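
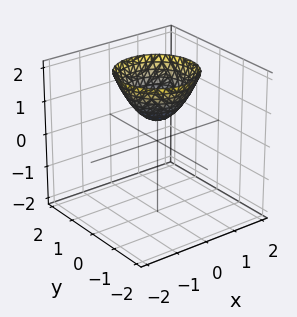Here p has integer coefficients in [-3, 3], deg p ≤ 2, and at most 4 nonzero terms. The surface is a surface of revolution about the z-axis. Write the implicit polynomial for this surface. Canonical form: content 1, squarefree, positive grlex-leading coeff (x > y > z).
3*x^2 + 3*y^2 - 3*z + 2

1. The degree is 2 — the shape is more complex than any degree-1 surface.
2. By symmetry, the surface is invariant under rotation about z: p = q(x² + y², z).
3. Observable constraints: it misses every integer gridline on the x-axis; a circular section at z = 1 has radius between 0 and 1; the surface avoids every integer y-axis point in the box.
4. Solving for integer coefficients yields p as stated.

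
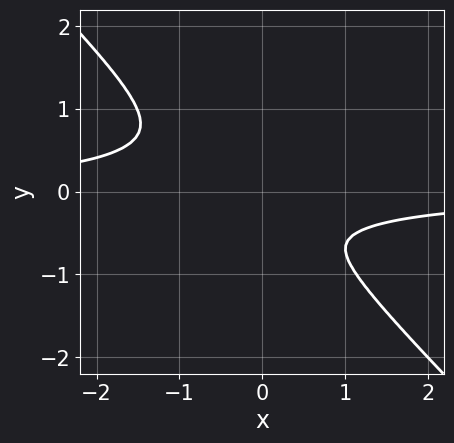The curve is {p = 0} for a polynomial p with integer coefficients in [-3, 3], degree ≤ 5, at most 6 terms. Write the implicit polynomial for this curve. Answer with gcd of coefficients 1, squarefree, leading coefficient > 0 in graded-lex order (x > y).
First, degree: a generic line meets the curve in up to 4 points, so deg p = 4.
Finally, solving for integer coefficients yields p as stated.

3*x^3*y - x*y^3 + 2*y^4 + x^2*y + 2*x^2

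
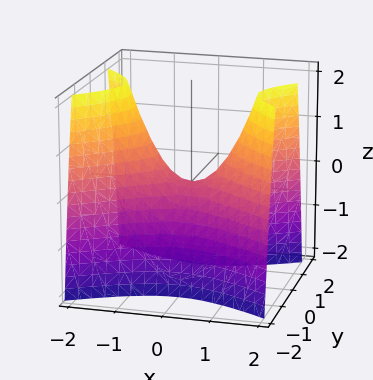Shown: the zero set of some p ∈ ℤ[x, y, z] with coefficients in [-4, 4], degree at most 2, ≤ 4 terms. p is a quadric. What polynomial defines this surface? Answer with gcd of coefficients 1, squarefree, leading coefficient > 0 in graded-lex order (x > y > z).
Degree: a saddle surface; a quadric, so deg p = 2.
Symmetries: the y ↦ −y reflection is a symmetry, so y appears only in even powers; it's symmetric under x → −x, forcing even powers of x.
Against the integer gridlines: one y-axis crossing is at y = 0; one x-axis crossing is at x = 0; it meets the z-axis at z = 0 (among the integer gridlines).
Solving for integer coefficients yields p as stated.

x^2 - 2*y^2 - z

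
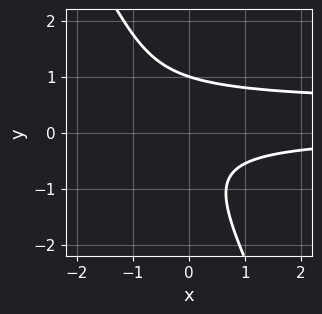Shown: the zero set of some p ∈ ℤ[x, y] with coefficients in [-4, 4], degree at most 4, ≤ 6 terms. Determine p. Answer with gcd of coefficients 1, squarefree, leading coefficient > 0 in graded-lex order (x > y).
First, degree: no degree-2 curve has this shape, so deg p = 3.
Next, observable constraints: the curve avoids every integer x-axis point in the box; one y-axis crossing is at y = 1.
Finally, the integer polynomial consistent with all of this is the stated p.

2*x*y^2 + y^3 - x*y - 1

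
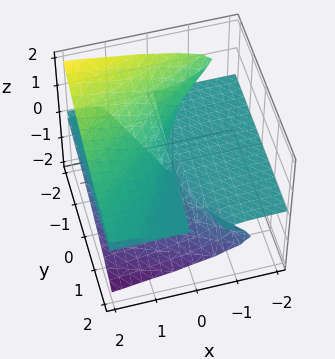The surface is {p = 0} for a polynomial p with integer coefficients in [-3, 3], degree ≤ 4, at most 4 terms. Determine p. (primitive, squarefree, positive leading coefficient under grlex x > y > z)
2*y*z^2 + 3*z^3 - x*z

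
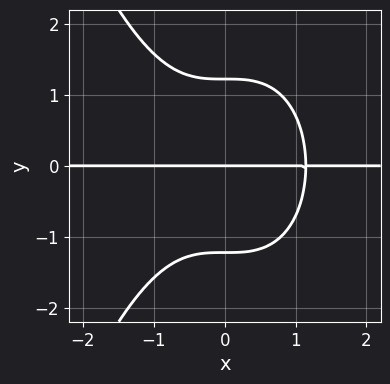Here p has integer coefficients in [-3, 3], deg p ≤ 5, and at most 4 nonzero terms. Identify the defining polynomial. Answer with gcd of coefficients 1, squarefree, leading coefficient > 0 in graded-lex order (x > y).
2*x^3*y + 2*y^3 - 3*y

(a) deg p = 4. A generic line meets the curve in up to 4 points.
(b) Reading off the gridlines: the visible x-axis segment lies entirely on the curve; it crosses the y-axis at the gridline y = 0.
(c) Solving for integer coefficients yields p as stated.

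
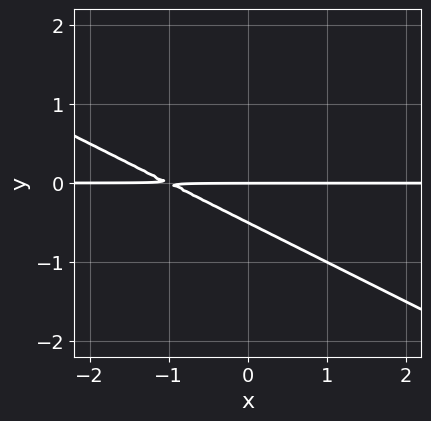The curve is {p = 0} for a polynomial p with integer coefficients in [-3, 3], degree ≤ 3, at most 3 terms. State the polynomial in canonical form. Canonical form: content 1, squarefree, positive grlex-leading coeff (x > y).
x*y + 2*y^2 + y

1. deg p = 2. A generic line meets the curve in up to 2 points.
2. Checking where it meets the axes: every point of the x-axis in the box is on the curve; it meets the y-axis at y = 0 (among the integer gridlines).
3. Solving for integer coefficients yields p as stated.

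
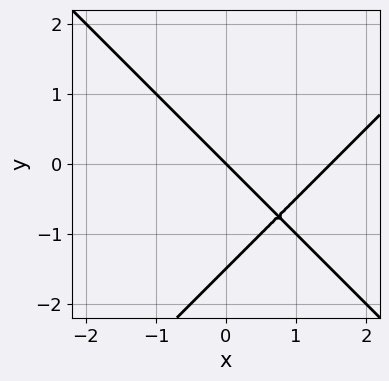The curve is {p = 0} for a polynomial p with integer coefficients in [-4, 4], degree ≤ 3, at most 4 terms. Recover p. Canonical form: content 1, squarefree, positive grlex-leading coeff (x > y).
2*x^2 - 2*y^2 - 3*x - 3*y

First, deg p = 2. The shape is more complex than any degree-1 curve.
Next, from the visible intercepts: it meets the y-axis at y = 0 (among the integer gridlines); it crosses the x-axis at the gridline x = 0.
Finally, these observations pin down the coefficients.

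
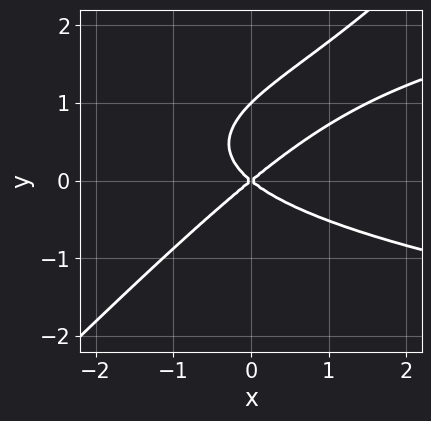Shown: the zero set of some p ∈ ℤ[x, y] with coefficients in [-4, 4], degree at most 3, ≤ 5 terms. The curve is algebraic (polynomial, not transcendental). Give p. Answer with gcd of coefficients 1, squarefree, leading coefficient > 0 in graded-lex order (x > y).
3*x*y^2 - 3*y^3 - 2*x^2 + 3*y^2

(a) deg p = 3. A generic line meets the curve in up to 3 points.
(b) Reading off the gridlines: it crosses the x-axis at the gridline x = 0; the y-axis gridline crossings are at y ∈ {0, 1}.
(c) Fitting integer coefficients to these (and the overall shape) gives p.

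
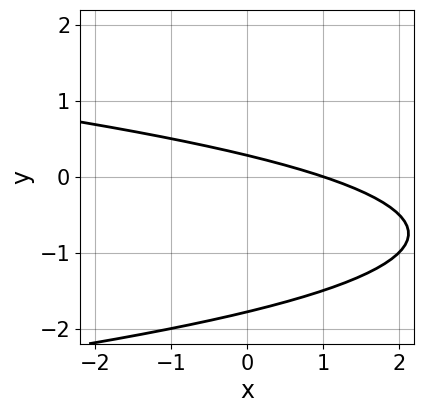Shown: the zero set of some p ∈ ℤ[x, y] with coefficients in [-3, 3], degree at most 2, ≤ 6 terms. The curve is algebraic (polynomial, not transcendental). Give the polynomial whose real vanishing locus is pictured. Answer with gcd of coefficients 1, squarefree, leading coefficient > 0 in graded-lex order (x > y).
2*y^2 + x + 3*y - 1

deg p = 2.
Against the integer gridlines: it crosses the x-axis at the gridline x = 1.
Putting this together gives p.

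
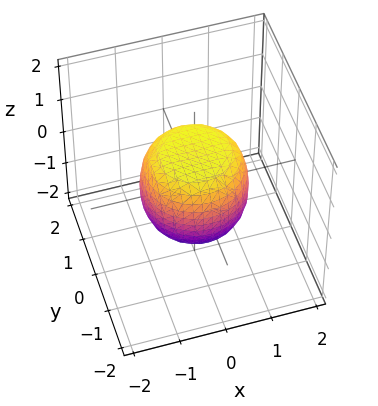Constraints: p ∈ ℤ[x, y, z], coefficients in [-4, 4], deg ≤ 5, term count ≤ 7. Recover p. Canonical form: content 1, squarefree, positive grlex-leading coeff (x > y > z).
2*x^4 + 4*x^2*y^2 + 2*y^4 - x^2 - y^2 + 2*z^2 - 2

1. Degree: no degree-3 surface has this shape, so deg p = 4.
2. Symmetries: the surface is invariant under rotation about z: p = q(x² + y², z).
3. From the axis intercepts and sections: the z-axis gridline crossings are at z ∈ {-1, 1}; a circular section at z = -1 has radius between 0 and 1.
4. Together with the visible shape, these determine p as stated.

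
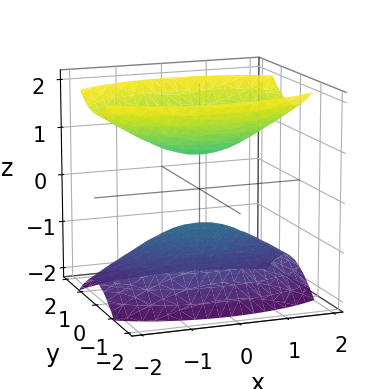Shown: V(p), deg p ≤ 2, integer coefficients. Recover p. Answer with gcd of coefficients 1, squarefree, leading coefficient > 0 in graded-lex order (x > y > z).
x^2 + 3*y^2 - 2*z^2 + 1

(a) There are 2 components. Treating them together as one polynomial.
(b) deg p = 2. Two sheets facing apart; a quadric.
(c) Symmetries: it's symmetric under y → −y, forcing even powers of y; the z ↦ −z reflection is a symmetry, so z appears only in even powers; it's symmetric under x → −x, forcing even powers of x.
(d) From the axis intercepts and sections: the surface avoids every integer x-axis point in the box; it misses every integer gridline on the y-axis.
(e) The integer polynomial consistent with all of this is the stated p.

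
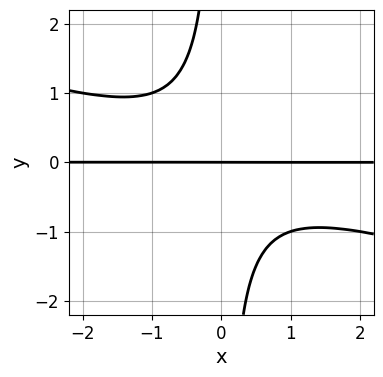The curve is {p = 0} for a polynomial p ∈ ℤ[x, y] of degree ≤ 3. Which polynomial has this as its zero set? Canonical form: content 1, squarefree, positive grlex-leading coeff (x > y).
x^2*y + 3*x*y^2 + 2*y

(a) deg p = 3.
(b) From the axis intercepts and sections: one y-axis crossing is at y = 0; every point of the x-axis in the box is on the curve.
(c) These observations pin down the coefficients.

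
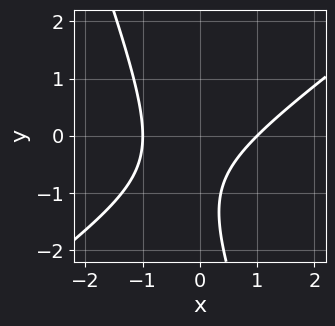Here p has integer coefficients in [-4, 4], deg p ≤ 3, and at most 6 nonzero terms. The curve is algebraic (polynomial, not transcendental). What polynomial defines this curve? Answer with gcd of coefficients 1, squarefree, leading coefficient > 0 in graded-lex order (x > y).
2*x^2 - 2*x*y - y^2 - 2*y - 2

1. Degree: no degree-1 curve has this shape, so deg p = 2.
2. From the axis intercepts and sections: among the integer gridlines, it crosses the x-axis at x ∈ {-1, 1}; no y-intercept at any integer in the box.
3. These observations pin down the coefficients.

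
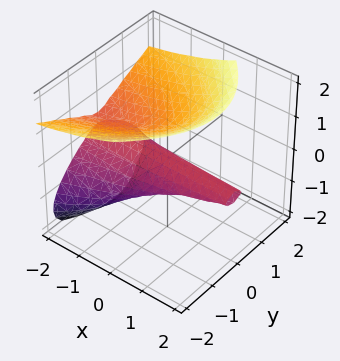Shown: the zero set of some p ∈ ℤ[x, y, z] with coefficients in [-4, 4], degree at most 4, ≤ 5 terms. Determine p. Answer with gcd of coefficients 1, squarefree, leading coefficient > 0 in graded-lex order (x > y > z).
The picture has 2 separate pieces. Treating them together as one polynomial.
Degree: the shape is more complex than any degree-2 surface, so deg p = 3.
Against the integer gridlines: the z-axis gridline crossings are at z ∈ {-1, 0, 1}; every point of the x-axis in the box is on the surface; one y-axis crossing is at y = 0.
Assembling these constraints gives the stated polynomial.

x*z^2 - z^3 + y^2 + z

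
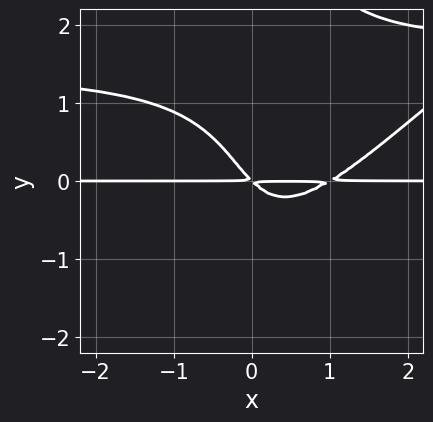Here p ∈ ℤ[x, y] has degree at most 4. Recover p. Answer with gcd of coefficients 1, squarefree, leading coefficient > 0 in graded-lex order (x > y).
2*x^2*y^2 - 2*x*y^3 - 3*x^2*y + 3*x*y + 3*y^2

1. The degree is 4 — no degree-3 curve has this shape.
2. From the axis intercepts and sections: every point of the x-axis in the box is on the curve.
3. Solving for integer coefficients yields p as stated.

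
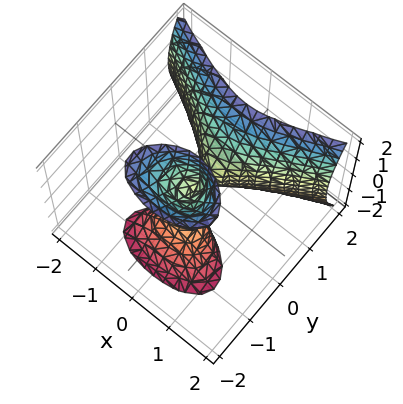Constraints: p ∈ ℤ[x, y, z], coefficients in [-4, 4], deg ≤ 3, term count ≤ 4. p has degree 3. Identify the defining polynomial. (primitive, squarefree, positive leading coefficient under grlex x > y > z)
2*y^3 - y*z^2 - 2*x^2

1. There are 3 components. Treating them together as one polynomial.
2. The degree is 3 — no degree-2 surface has this shape.
3. Checking where it meets the axes: it crosses the x-axis at the gridline x = 0; every point of the z-axis in the box is on the surface; it crosses the y-axis at the gridline y = 0.
4. Fitting integer coefficients to these (and the overall shape) gives p.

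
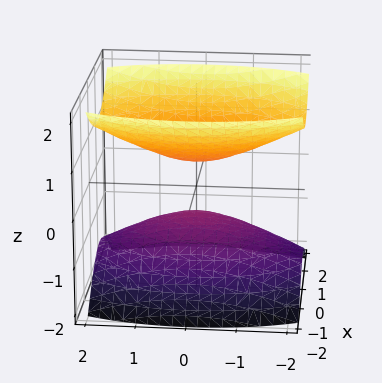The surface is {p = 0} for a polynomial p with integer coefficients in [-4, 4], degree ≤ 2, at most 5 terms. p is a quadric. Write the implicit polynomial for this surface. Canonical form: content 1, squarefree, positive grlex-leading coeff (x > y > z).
First, there are 2 components. Treating them together as one polynomial.
Next, the degree is 2 — two separate bowl-shaped sheets opening away from each other; a quadric.
Next, symmetries: the y ↦ −y reflection is a symmetry, so y appears only in even powers; it's symmetric under x → −x, forcing even powers of x; the z ↦ −z reflection is a symmetry, so z appears only in even powers.
Then, against the integer gridlines: it misses every integer gridline on the y-axis; it misses every integer gridline on the x-axis.
Finally, the integer polynomial consistent with all of this is the stated p.

3*x^2 + y^2 - 3*z^2 + 1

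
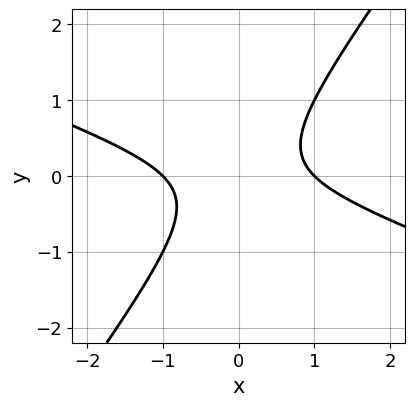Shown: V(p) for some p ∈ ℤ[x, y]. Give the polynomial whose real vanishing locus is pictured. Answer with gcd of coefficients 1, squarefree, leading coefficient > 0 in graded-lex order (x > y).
x^2 + 2*x*y - 2*y^2 - 1

(a) deg p = 2. No degree-1 curve has this shape.
(b) From the axis intercepts and sections: among the integer gridlines, it crosses the x-axis at x ∈ {-1, 1}; no y-intercept at any integer in the box.
(c) Fitting integer coefficients to these (and the overall shape) gives p.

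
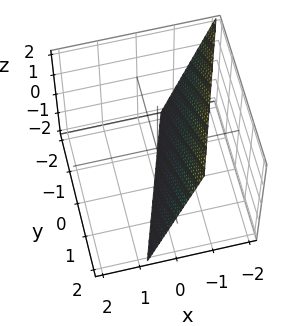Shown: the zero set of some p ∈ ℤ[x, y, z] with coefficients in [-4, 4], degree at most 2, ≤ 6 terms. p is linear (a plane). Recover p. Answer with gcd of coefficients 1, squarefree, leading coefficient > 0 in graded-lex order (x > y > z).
deg p = 1. Every cross-section is a straight line — this is a plane.
From the visible intercepts: it meets the z-axis at z = -2 (among the integer gridlines); it meets the y-axis at y = 2 (among the integer gridlines).
Fitting integer coefficients to these (and the overall shape) gives p.

3*x - y + z + 2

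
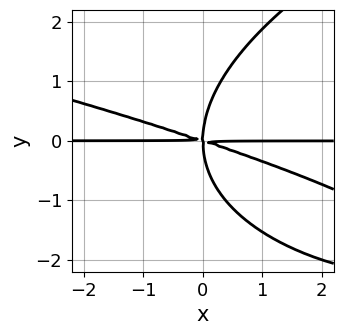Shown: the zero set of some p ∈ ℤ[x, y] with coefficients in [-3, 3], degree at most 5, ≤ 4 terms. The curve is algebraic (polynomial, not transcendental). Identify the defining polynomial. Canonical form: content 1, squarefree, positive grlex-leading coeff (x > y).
y^4 - x^2*y - 3*x*y^2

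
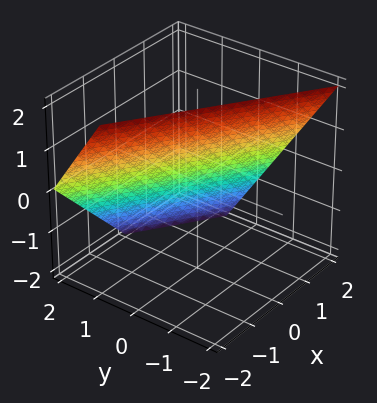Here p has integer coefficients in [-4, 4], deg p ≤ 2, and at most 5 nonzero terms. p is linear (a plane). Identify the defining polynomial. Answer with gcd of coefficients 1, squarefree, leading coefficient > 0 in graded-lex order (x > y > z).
First, degree: the surface is flat (a plane), so deg p = 1.
Next, checking where it meets the axes: it meets the x-axis at x = 1 (among the integer gridlines); it meets the z-axis at z = 1 (among the integer gridlines).
Finally, the integer polynomial consistent with all of this is the stated p.

2*x + 3*y + 2*z - 2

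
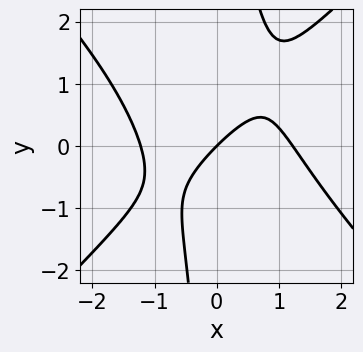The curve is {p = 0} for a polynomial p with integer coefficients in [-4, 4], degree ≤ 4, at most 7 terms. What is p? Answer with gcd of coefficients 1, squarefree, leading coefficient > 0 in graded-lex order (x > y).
2*x^3 - 2*x*y^2 + x*y - 3*x + 3*y

First, deg p = 3.
Next, from the visible intercepts: one y-axis crossing is at y = 0; one x-axis crossing is at x = 0.
Finally, matching integer coefficients to the picture gives p.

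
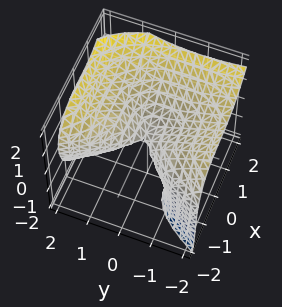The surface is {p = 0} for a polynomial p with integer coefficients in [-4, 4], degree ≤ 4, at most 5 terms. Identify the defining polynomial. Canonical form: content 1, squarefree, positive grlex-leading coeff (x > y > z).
2*x^3 - z^3 + 2*y^2 + 2*y*z - 3*z^2

(a) The degree is 3 — no degree-2 surface has this shape.
(b) Against the integer gridlines: one y-axis crossing is at y = 0; one x-axis crossing is at x = 0; it meets the z-axis at z = 0 (among the integer gridlines).
(c) Solving for integer coefficients yields p as stated.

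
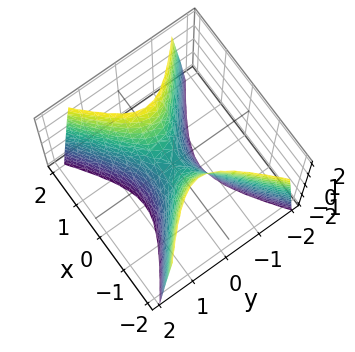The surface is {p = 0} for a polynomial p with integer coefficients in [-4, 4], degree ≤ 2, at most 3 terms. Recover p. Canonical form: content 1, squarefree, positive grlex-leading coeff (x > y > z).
2*x^2 - 3*y^2 - z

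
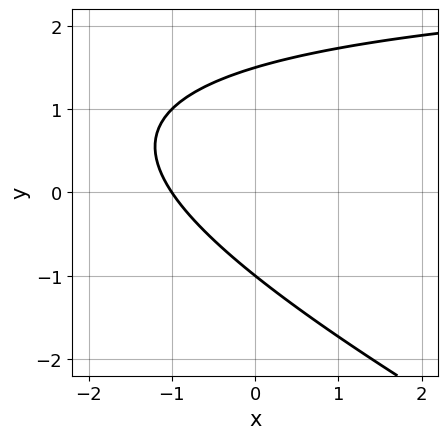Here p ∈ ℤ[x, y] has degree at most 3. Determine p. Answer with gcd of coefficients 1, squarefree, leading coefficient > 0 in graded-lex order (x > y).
x*y + 2*y^2 - 3*x - y - 3

Degree: no degree-1 curve has this shape, so deg p = 2.
Against the integer gridlines: one y-axis crossing is at y = -1; it meets the x-axis at x = -1 (among the integer gridlines).
Solving for integer coefficients yields p as stated.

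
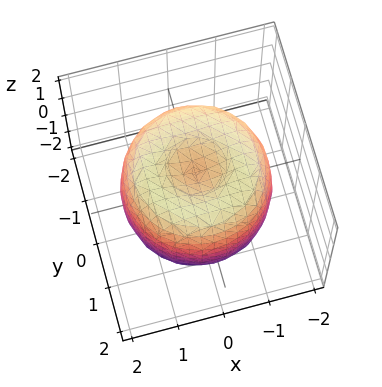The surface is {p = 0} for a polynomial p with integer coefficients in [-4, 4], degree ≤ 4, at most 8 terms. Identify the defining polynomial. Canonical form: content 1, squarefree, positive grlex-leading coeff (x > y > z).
(a) The degree is 4 — a generic line meets the surface in up to 4 points.
(b) Symmetries: every cross-section ⟂ z is a circle, so x, y appear only via x² + y².
(c) From the axis intercepts and sections: a circular section at z = -1 has radius between 1 and 2; among the integer gridlines, it crosses the z-axis at z ∈ {-1, 1}.
(d) Putting this together gives p.

x^4 + 2*x^2*y^2 + y^4 - 2*x^2 - 2*y^2 + z^2 - 1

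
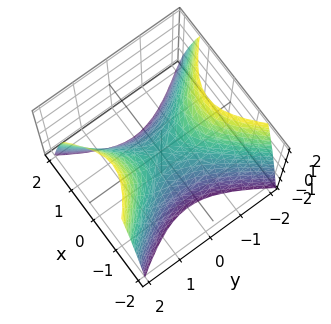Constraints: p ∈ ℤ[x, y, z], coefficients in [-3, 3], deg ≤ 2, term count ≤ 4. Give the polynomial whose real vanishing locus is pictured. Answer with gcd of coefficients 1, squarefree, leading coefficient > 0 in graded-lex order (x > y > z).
3*x^2 - 2*y^2 + 2*z

The degree is 2 — a hyperbolic paraboloid; a quadric.
Symmetries: mirror symmetry x ↦ −x ⇒ only even powers of x; it's symmetric under y → −y, forcing even powers of y.
Observable constraints: it meets the x-axis at x = 0 (among the integer gridlines); it crosses the z-axis at the gridline z = 0; one y-axis crossing is at y = 0.
Matching integer coefficients to the picture gives p.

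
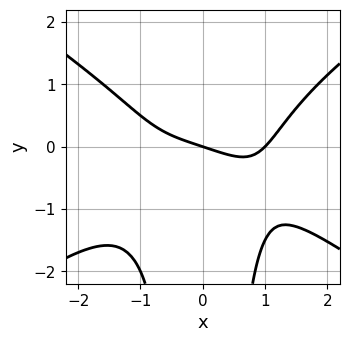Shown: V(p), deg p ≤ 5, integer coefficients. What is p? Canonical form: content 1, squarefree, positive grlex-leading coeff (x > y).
1. Degree: the shape is more complex than any degree-3 curve, so deg p = 4.
2. Against the integer gridlines: the x-axis gridline crossings are at x ∈ {0, 1}; one y-axis crossing is at y = 0.
3. Assembling these constraints gives the stated polynomial.

x^4 - 2*x^2*y^2 - x - 3*y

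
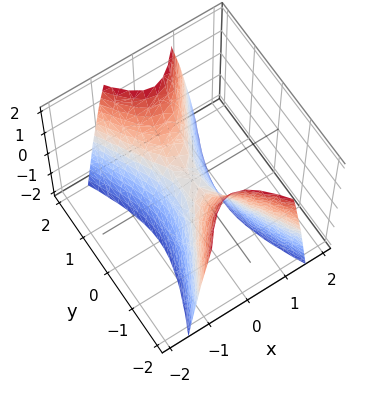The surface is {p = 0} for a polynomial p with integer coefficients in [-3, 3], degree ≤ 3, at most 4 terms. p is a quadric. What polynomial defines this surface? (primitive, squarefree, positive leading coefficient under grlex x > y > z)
3*x^2 - y^2 + z

Degree: a saddle surface; a quadric, so deg p = 2.
Symmetries: it's symmetric under x → −x, forcing even powers of x; it's symmetric under y → −y, forcing even powers of y.
Checking where it meets the axes: it crosses the y-axis at the gridline y = 0; it crosses the z-axis at the gridline z = 0; one x-axis crossing is at x = 0.
Solving for integer coefficients yields p as stated.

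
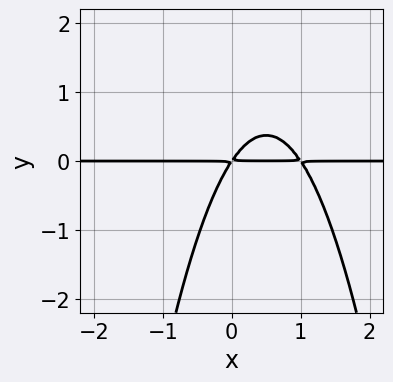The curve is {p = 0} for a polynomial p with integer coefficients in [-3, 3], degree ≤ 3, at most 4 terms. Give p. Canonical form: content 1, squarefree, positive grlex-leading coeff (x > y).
3*x^2*y - 3*x*y + 2*y^2

Degree: a generic line meets the curve in up to 3 points, so deg p = 3.
Against the integer gridlines: the visible x-axis segment lies entirely on the curve.
The integer polynomial consistent with all of this is the stated p.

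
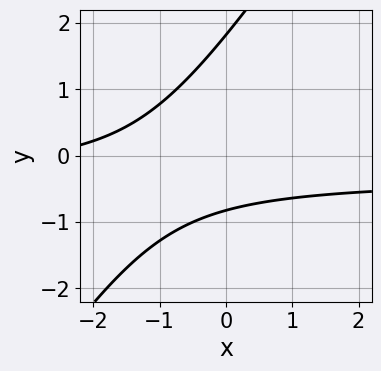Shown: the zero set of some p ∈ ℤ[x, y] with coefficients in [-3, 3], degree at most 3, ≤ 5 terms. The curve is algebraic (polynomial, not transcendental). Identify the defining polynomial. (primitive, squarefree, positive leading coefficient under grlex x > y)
3*x*y - 2*y^2 + x + 2*y + 3

deg p = 2. The shape is more complex than any degree-1 curve.
Checking where it meets the axes: it misses every integer gridline on the x-axis.
These observations pin down the coefficients.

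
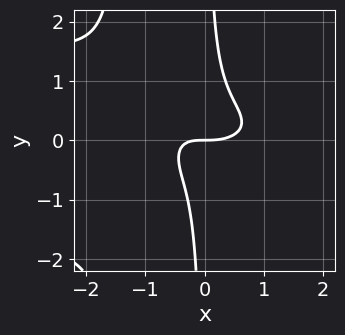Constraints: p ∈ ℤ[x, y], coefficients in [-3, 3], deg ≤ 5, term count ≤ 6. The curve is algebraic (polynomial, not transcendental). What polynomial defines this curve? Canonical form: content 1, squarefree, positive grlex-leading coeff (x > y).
2*x^2*y^2 + x^3 + 3*x*y^2 - x*y - y

deg p = 4. No degree-3 curve has this shape.
From the axis intercepts and sections: one y-axis crossing is at y = 0; it meets the x-axis at x = 0 (among the integer gridlines).
These observations pin down the coefficients.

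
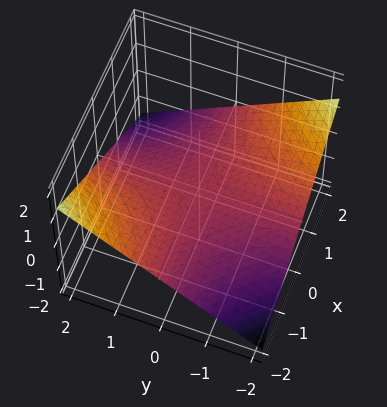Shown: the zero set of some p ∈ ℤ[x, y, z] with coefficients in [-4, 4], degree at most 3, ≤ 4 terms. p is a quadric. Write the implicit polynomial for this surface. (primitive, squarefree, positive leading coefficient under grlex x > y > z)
(a) deg p = 2. A saddle surface; a quadric.
(b) From the visible intercepts: every point of the y-axis in the box is on the surface; the visible x-axis segment lies entirely on the surface.
(c) Together with the visible shape, these determine p as stated.

x*y + 3*z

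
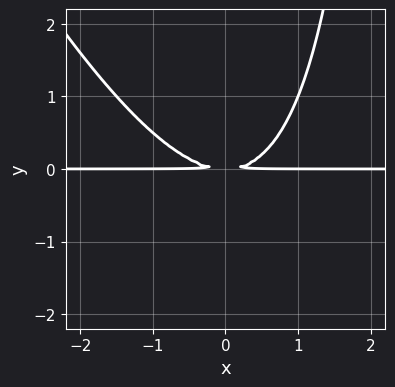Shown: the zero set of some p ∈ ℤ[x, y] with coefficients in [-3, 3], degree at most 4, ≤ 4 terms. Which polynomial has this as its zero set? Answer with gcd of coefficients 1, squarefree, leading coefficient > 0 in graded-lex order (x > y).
2*x^2*y + x*y^2 - 3*y^2

1. deg p = 3.
2. Observable constraints: every point of the x-axis in the box is on the curve.
3. Together with the visible shape, these determine p as stated.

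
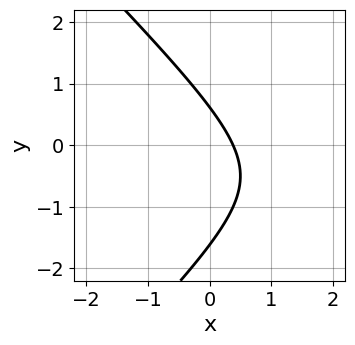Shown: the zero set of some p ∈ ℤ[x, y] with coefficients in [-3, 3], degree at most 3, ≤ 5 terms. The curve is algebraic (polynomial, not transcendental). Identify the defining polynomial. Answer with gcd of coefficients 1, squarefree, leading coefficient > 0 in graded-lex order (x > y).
The degree is 2 — the shape is more complex than any degree-1 curve.
The integer polynomial consistent with all of this is the stated p.

x^2 - y^2 - 3*x - y + 1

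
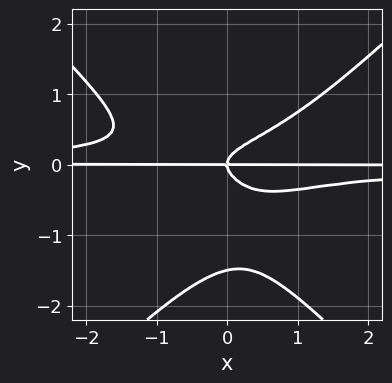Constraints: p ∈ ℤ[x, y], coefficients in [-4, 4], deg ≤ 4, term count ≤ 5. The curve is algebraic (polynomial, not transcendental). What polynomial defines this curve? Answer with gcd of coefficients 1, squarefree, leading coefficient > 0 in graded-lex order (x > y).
1. deg p = 4.
2. Checking where it meets the axes: the visible x-axis segment lies entirely on the curve; one y-axis crossing is at y = 0.
3. The integer polynomial consistent with all of this is the stated p.

2*x^2*y^2 - 2*y^4 - 3*y^3 + x*y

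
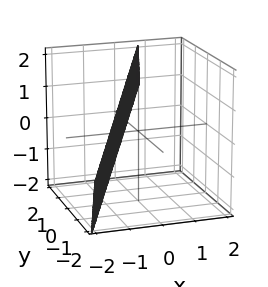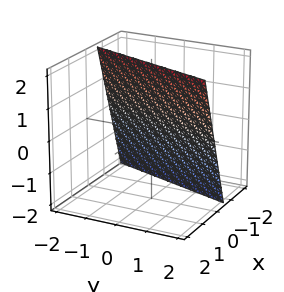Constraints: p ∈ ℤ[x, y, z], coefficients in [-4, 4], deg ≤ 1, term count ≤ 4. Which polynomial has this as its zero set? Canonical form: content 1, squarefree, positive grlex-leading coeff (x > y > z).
3*x - y - z + 2

deg p = 1.
Against the integer gridlines: it meets the z-axis at z = 2 (among the integer gridlines); it meets the y-axis at y = 2 (among the integer gridlines).
Solving for integer coefficients yields p as stated.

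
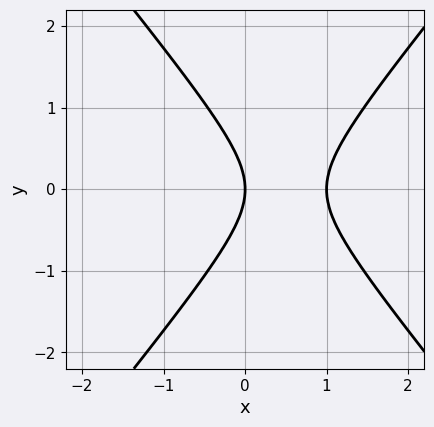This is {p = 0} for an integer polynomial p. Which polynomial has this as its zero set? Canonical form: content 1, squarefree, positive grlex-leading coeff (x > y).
3*x^2 - 2*y^2 - 3*x

(a) deg p = 2. No degree-1 curve has this shape.
(b) Symmetries: it's symmetric under y → −y, forcing even powers of y.
(c) From the axis intercepts and sections: the x-axis gridline crossings are at x ∈ {0, 1}; it crosses the y-axis at the gridline y = 0.
(d) Putting this together gives p.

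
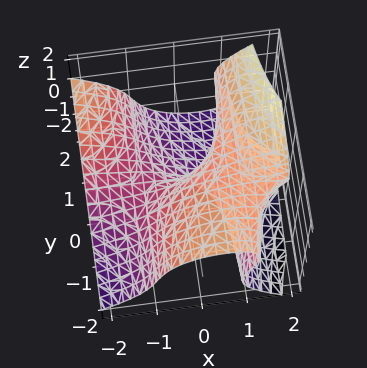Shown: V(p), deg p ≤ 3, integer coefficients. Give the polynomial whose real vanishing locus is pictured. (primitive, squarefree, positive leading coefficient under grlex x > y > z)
The degree is 3 — no degree-2 surface has this shape.
Checking where it meets the axes: it meets the y-axis at y = 0 (among the integer gridlines); the visible x-axis segment lies entirely on the surface; one z-axis crossing is at z = 0.
Fitting integer coefficients to these (and the overall shape) gives p.

2*x^2*y - 2*z^3 + 3*x*z - 2*y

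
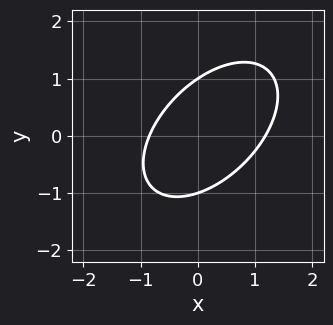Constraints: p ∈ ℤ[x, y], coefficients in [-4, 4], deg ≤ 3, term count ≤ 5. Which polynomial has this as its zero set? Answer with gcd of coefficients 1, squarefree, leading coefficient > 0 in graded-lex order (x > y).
1. deg p = 2. A generic line meets the curve in up to 2 points.
2. From the axis intercepts and sections: among the integer gridlines, it crosses the y-axis at y ∈ {-1, 1}.
3. Fitting integer coefficients to these (and the overall shape) gives p.

3*x^2 - 3*x*y + 3*y^2 - x - 3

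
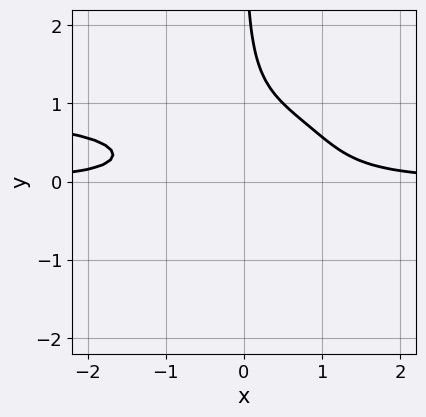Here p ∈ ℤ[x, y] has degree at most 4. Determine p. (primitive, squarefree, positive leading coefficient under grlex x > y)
deg p = 4.
From the axis intercepts and sections: it misses every integer gridline on the x-axis; the curve avoids every integer y-axis point in the box.
Solving for integer coefficients yields p as stated.

2*x^2*y^2 - x*y^3 - 2*x^2*y - x*y^2 + 1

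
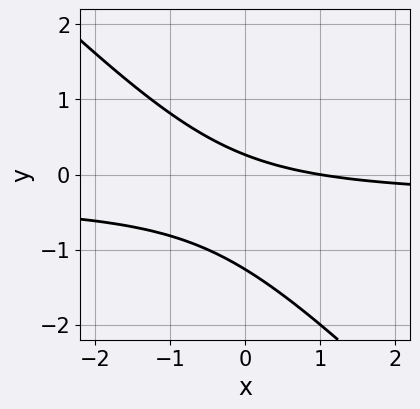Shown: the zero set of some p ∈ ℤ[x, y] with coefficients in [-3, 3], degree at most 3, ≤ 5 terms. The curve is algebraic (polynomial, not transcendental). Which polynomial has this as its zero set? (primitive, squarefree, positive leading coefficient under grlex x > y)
3*x*y + 3*y^2 + x + 3*y - 1

1. deg p = 2. No degree-1 curve has this shape.
2. Checking where it meets the axes: it crosses the x-axis at the gridline x = 1.
3. Fitting integer coefficients to these (and the overall shape) gives p.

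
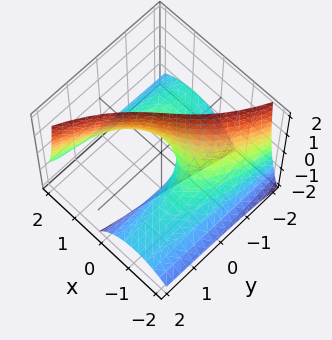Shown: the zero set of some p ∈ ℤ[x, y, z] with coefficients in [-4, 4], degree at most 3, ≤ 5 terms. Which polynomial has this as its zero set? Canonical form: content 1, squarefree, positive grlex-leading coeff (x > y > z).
x^3 + 3*x*z - 2*y*z - 3*y - 1

First, degree: a generic line meets the surface in up to 3 points, so deg p = 3.
Then, against the integer gridlines: one x-axis crossing is at x = 1; the surface avoids every integer z-axis point in the box.
Finally, fitting integer coefficients to these (and the overall shape) gives p.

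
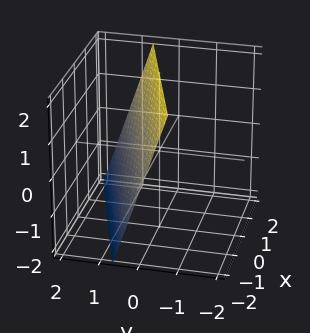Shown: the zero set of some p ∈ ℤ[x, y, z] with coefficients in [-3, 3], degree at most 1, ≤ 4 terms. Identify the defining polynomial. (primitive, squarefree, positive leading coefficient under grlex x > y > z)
First, the degree is 1 — the surface is flat (a plane).
Then, from the axis intercepts and sections: it crosses the x-axis at the gridline x = -2; one z-axis crossing is at z = 2.
Finally, these observations pin down the coefficients.

x - 3*y - z + 2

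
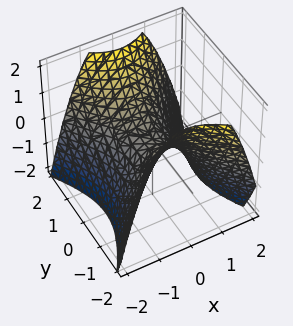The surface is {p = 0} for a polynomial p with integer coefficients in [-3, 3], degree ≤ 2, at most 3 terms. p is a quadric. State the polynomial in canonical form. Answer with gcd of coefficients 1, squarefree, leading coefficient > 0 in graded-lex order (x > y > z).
1. deg p = 2. A hyperbolic paraboloid; a quadric.
2. Symmetries: the x ↦ −x reflection is a symmetry, so x appears only in even powers; the y ↦ −y reflection is a symmetry, so y appears only in even powers.
3. Observable constraints: it meets the y-axis at y = 0 (among the integer gridlines); it crosses the x-axis at the gridline x = 0.
4. Assembling these constraints gives the stated polynomial.

3*x^2 - 2*y^2 + 3*z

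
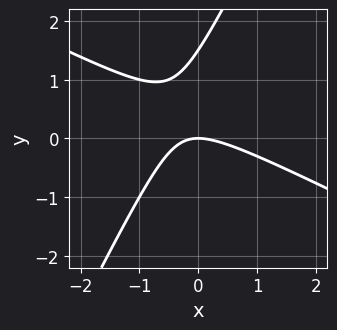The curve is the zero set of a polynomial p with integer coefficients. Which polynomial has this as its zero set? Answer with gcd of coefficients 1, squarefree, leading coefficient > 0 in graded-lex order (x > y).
(a) Degree: no degree-1 curve has this shape, so deg p = 2.
(b) Checking where it meets the axes: one y-axis crossing is at y = 0; it meets the x-axis at x = 0 (among the integer gridlines).
(c) Matching integer coefficients to the picture gives p.

2*x^2 + 3*x*y - 2*y^2 + 3*y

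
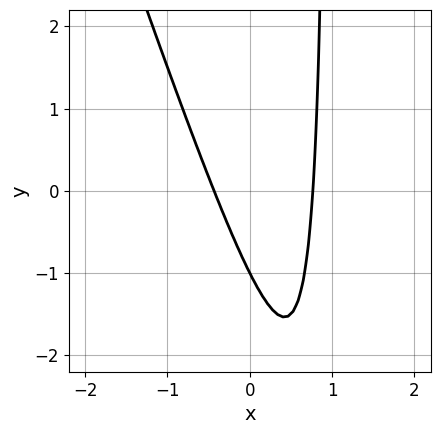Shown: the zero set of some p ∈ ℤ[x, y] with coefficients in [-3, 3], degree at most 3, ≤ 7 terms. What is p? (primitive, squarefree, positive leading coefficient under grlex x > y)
(a) deg p = 2. A generic line meets the curve in up to 2 points.
(b) From the visible intercepts: it meets the y-axis at y = -1 (among the integer gridlines).
(c) These observations pin down the coefficients.

3*x^2 + x*y - x - y - 1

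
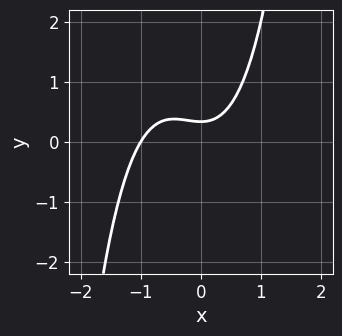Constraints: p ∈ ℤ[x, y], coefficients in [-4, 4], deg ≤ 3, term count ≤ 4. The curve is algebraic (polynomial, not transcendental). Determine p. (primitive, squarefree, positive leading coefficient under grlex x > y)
(a) deg p = 3.
(b) From the axis intercepts and sections: it meets the x-axis at x = -1 (among the integer gridlines).
(c) The integer polynomial consistent with all of this is the stated p.

3*x^3 + 2*x^2 - 3*y + 1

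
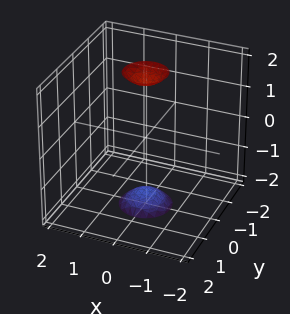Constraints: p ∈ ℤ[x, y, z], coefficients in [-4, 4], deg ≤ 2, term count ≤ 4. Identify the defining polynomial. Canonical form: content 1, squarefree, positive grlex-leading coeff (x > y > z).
1. There are 2 components. Treating them together as one polynomial.
2. Degree: two sheets facing apart; a quadric, so deg p = 2.
3. Symmetries: rotational symmetry about the z-axis ⇒ p depends on x, y only through x² + y²; it's symmetric under z → −z, forcing even powers of z.
4. Against the integer gridlines: the surface avoids every integer y-axis point in the box; a circular section at z = 2 has radius between 0 and 1.
5. Fitting integer coefficients to these (and the overall shape) gives p.

3*x^2 + 3*y^2 - z^2 + 3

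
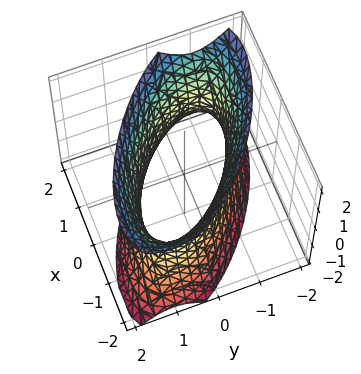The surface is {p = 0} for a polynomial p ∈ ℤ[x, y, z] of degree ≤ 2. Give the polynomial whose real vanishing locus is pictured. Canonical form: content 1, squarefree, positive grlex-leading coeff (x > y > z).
2*x^2 + 3*x*y + 3*y^2 - z^2 - 3

(a) Degree: a generic line meets the surface in up to 2 points, so deg p = 2.
(b) From the axis intercepts and sections: among the integer gridlines, it crosses the y-axis at y ∈ {-1, 1}; it misses every integer gridline on the z-axis.
(c) The integer polynomial consistent with all of this is the stated p.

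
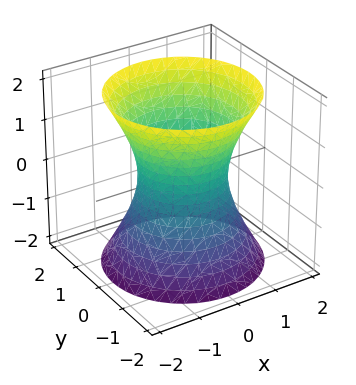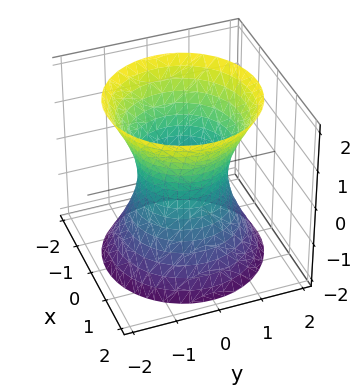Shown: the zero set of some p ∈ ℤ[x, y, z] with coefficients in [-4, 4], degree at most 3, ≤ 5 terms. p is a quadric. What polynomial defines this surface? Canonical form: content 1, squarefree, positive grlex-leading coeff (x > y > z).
2*x^2 + 2*y^2 - z^2 - 2

(a) The degree is 2 — an hourglass — one-sheet hyperboloid; a quadric.
(b) Symmetries: mirror symmetry z ↦ −z ⇒ only even powers of z; the z-axis is an axis of rotation, so x and y enter only as x² + y².
(c) From the visible intercepts: it misses every integer gridline on the z-axis; a circular section at z = 1 has radius between 1 and 2; the y-axis gridline crossings are at y ∈ {-1, 1}; the x-axis gridline crossings are at x ∈ {-1, 1}.
(d) Together with the visible shape, these determine p as stated.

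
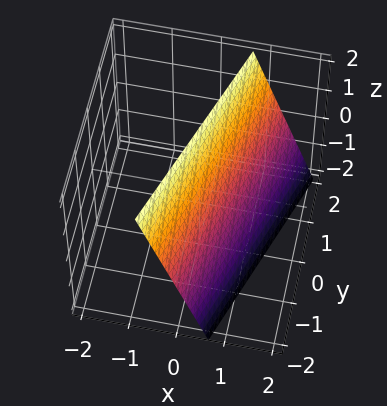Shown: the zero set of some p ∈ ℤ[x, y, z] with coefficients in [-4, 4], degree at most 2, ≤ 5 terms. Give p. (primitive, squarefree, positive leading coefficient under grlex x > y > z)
3*x - y + z - 2

1. The degree is 1 — every cross-section is a straight line — this is a plane.
2. Checking where it meets the axes: it crosses the z-axis at the gridline z = 2; one y-axis crossing is at y = -2.
3. These observations pin down the coefficients.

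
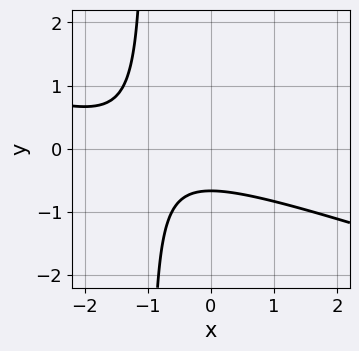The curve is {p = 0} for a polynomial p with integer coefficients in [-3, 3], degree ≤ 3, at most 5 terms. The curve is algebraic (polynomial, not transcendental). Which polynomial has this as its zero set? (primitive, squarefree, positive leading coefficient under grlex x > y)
First, deg p = 2. No degree-1 curve has this shape.
Next, checking where it meets the axes: no x-intercept at any integer in the box.
Finally, fitting integer coefficients to these (and the overall shape) gives p.

x^2 + 3*x*y + 2*x + 3*y + 2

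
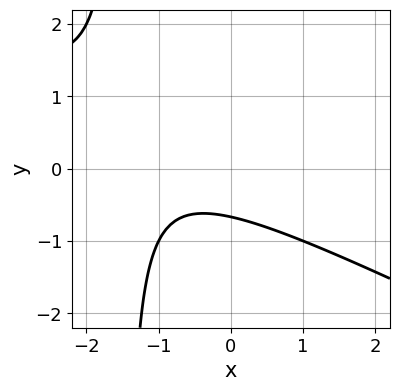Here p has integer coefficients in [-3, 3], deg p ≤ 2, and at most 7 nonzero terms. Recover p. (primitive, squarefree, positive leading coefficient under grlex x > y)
deg p = 2. The shape is more complex than any degree-1 curve.
Against the integer gridlines: the curve avoids every integer x-axis point in the box.
These observations pin down the coefficients.

x^2 + 2*x*y + 2*x + 3*y + 2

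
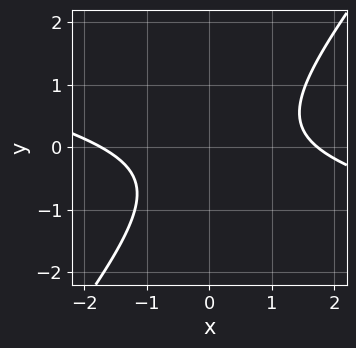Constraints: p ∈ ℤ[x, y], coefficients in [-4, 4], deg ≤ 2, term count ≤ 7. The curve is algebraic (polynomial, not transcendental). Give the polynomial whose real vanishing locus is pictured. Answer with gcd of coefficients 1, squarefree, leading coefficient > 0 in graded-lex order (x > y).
(a) Degree: no degree-1 curve has this shape, so deg p = 2.
(b) From the visible intercepts: it misses every integer gridline on the y-axis.
(c) Assembling these constraints gives the stated polynomial.

x^2 + 3*x*y - 3*y^2 - y - 3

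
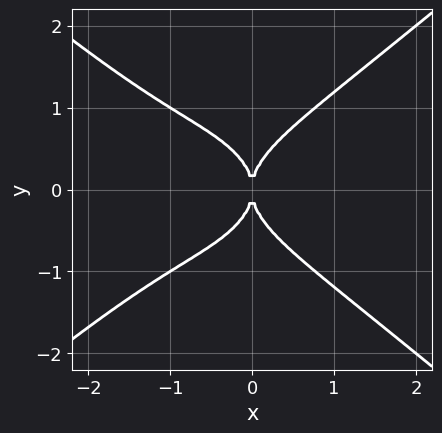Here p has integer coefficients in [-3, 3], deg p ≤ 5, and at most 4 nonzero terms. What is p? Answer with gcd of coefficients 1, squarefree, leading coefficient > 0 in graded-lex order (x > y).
(a) deg p = 4. No degree-3 curve has this shape.
(b) Symmetries: it's symmetric under y → −y, forcing even powers of y.
(c) Observable constraints: one y-axis crossing is at y = 0; one x-axis crossing is at x = 0.
(d) Putting this together gives p.

x^4 - 2*y^4 + x^3 + 2*x^2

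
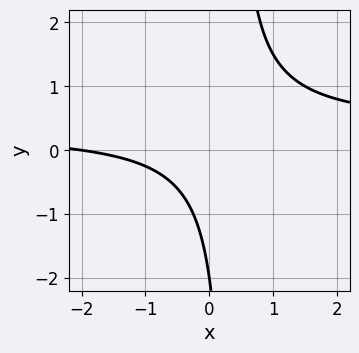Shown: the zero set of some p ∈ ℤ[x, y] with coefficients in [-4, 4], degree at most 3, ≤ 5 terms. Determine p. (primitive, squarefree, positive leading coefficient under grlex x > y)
1. deg p = 2.
2. From the axis intercepts and sections: it crosses the x-axis at the gridline x = -2; it crosses the y-axis at the gridline y = -2.
3. Assembling these constraints gives the stated polynomial.

3*x*y - x - y - 2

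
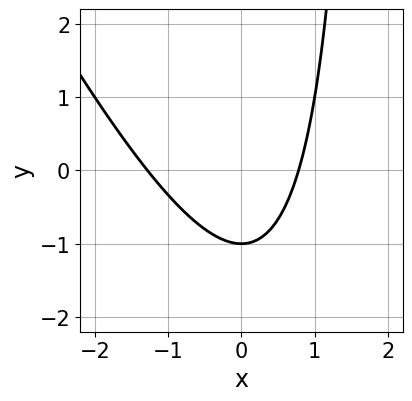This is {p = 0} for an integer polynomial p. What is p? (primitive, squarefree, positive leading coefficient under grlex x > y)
2*x^2 + x*y + x - 2*y - 2

(a) deg p = 2. No degree-1 curve has this shape.
(b) From the axis intercepts and sections: one y-axis crossing is at y = -1.
(c) Fitting integer coefficients to these (and the overall shape) gives p.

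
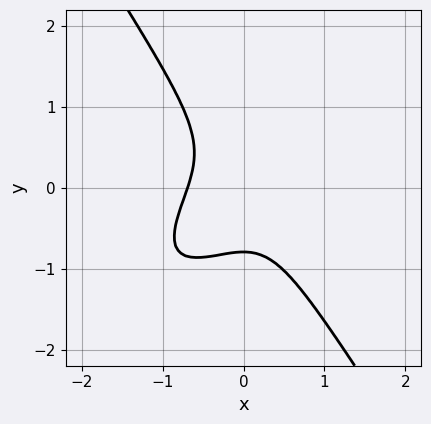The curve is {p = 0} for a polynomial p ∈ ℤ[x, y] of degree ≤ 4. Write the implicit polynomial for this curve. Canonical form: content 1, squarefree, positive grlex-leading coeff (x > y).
3*x^3 - 3*x^2*y + 2*y^3 + 1

(a) The degree is 3 — a generic line meets the curve in up to 3 points.
(b) Matching integer coefficients to the picture gives p.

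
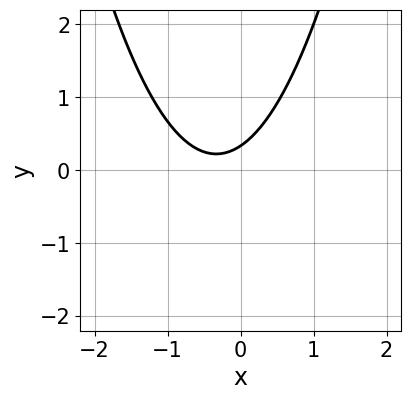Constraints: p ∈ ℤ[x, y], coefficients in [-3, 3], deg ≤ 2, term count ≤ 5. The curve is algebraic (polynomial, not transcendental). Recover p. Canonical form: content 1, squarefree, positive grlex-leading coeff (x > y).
3*x^2 + 2*x - 3*y + 1

First, deg p = 2.
Then, reading off the gridlines: the curve avoids every integer x-axis point in the box.
Finally, the integer polynomial consistent with all of this is the stated p.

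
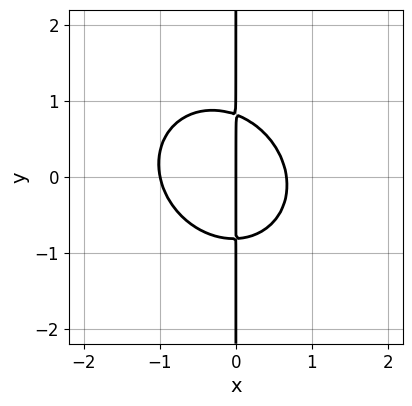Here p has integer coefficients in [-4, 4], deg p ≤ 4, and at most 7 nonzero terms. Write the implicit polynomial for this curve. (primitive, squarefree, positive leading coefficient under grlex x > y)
1. The degree is 3 — the shape is more complex than any degree-2 curve.
2. Checking where it meets the axes: among the integer gridlines, it crosses the x-axis at x ∈ {-1, 0}; every point of the y-axis in the box is on the curve.
3. Assembling these constraints gives the stated polynomial.

3*x^3 + x^2*y + 3*x*y^2 + x^2 - 2*x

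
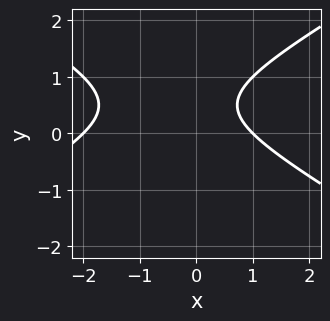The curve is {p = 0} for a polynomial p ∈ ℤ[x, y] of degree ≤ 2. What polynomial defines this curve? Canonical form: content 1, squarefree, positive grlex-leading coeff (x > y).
1. Degree: no degree-1 curve has this shape, so deg p = 2.
2. Reading off the gridlines: it misses every integer gridline on the y-axis; the x-axis gridline crossings are at x ∈ {-2, 1}.
3. Matching integer coefficients to the picture gives p.

x^2 - 3*y^2 + x + 3*y - 2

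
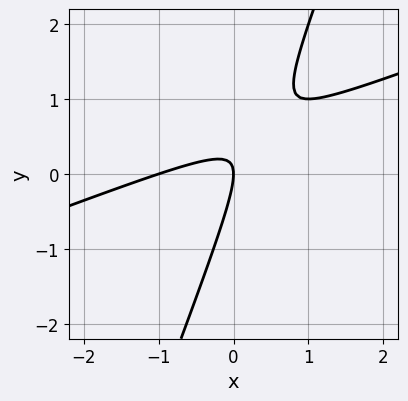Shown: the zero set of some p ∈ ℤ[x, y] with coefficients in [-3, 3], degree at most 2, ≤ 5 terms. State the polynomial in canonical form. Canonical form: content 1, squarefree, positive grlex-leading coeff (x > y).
x^2 - 3*x*y + y^2 + x

1. The degree is 2 — a generic line meets the curve in up to 2 points.
2. Observable constraints: the x-axis gridline crossings are at x ∈ {-1, 0}; it meets the y-axis at y = 0 (among the integer gridlines).
3. Assembling these constraints gives the stated polynomial.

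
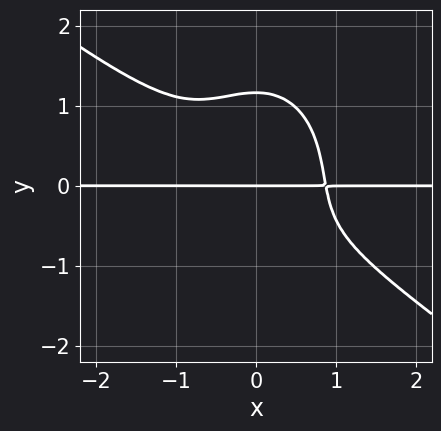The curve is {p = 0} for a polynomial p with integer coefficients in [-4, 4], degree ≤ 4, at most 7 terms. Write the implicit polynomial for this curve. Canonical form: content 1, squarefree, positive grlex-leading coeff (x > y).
1. Degree: the shape is more complex than any degree-3 curve, so deg p = 4.
2. Observable constraints: every point of the x-axis in the box is on the curve; one y-axis crossing is at y = 0.
3. Fitting integer coefficients to these (and the overall shape) gives p.

3*x^3*y + 3*x^2*y^2 + 2*y^4 - y^2 - 2*y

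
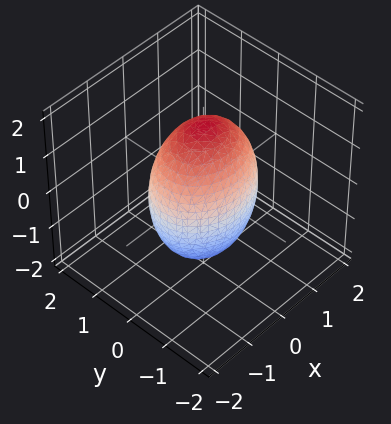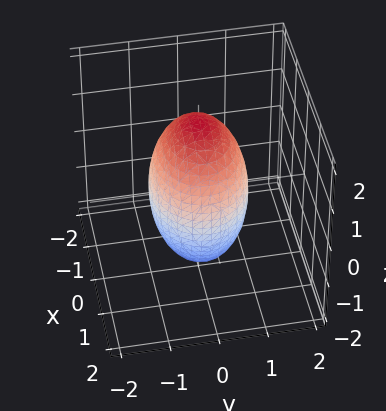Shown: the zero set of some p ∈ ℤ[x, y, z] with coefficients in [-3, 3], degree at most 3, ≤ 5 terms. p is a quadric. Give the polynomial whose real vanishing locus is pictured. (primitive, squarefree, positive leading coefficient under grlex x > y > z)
(a) Degree: bounded and convex; a quadric, so deg p = 2.
(b) Symmetries: the z ↦ −z reflection is a symmetry, so z appears only in even powers; it's symmetric under x → −x, forcing even powers of x; it's symmetric under y → −y, forcing even powers of y.
(c) Reading off the gridlines: the y-axis gridline crossings are at y ∈ {-1, 1}.
(d) Solving for integer coefficients yields p as stated.

2*x^2 + 3*y^2 + z^2 - 3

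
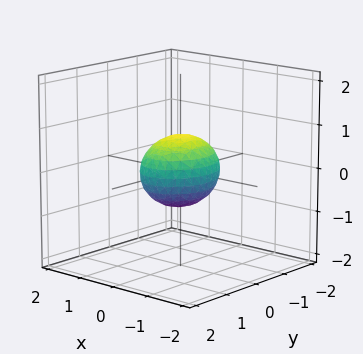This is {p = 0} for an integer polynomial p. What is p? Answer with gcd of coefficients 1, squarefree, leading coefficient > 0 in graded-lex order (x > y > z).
3*x^2 + 2*y^2 + 3*z^2 - 2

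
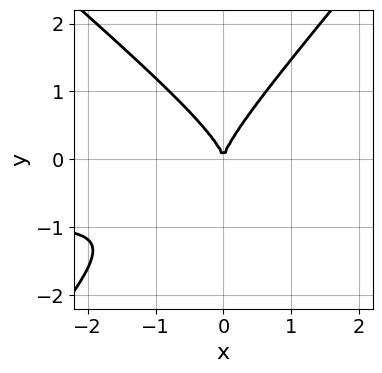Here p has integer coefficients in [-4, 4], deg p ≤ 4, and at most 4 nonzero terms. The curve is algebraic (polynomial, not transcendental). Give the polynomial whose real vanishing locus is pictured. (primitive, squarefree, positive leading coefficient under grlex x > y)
3*x^2*y + x*y^2 - 3*y^3 + 3*x^2

1. The degree is 3 — no degree-2 curve has this shape.
2. From the visible intercepts: it crosses the x-axis at the gridline x = 0; it crosses the y-axis at the gridline y = 0.
3. These observations pin down the coefficients.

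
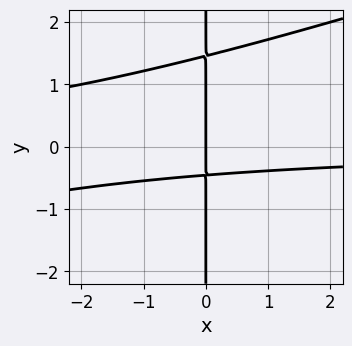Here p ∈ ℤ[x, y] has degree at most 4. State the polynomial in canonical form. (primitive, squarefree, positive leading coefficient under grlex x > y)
First, degree: the shape is more complex than any degree-2 curve, so deg p = 3.
Next, against the integer gridlines: it meets the x-axis at x = 0 (among the integer gridlines); every point of the y-axis in the box is on the curve.
Finally, these observations pin down the coefficients.

x^2*y - 3*x*y^2 + 3*x*y + 2*x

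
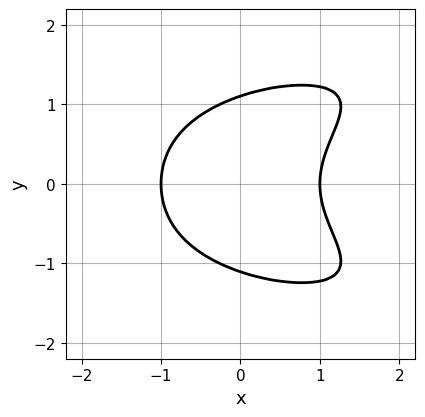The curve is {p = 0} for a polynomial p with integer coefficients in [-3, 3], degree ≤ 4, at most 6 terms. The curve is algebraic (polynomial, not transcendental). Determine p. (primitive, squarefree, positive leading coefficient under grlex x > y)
2*y^4 - 3*x*y^2 + 3*x^2 - 3

The degree is 4 — the shape is more complex than any degree-3 curve.
Symmetries: mirror symmetry y ↦ −y ⇒ only even powers of y.
Checking where it meets the axes: among the integer gridlines, it crosses the x-axis at x ∈ {-1, 1}.
The integer polynomial consistent with all of this is the stated p.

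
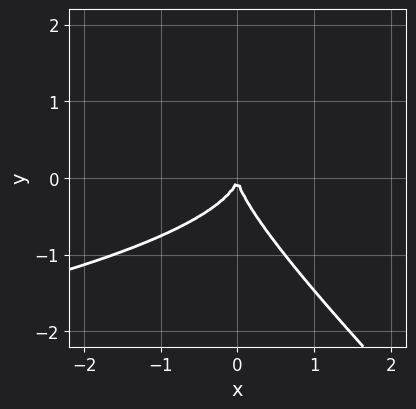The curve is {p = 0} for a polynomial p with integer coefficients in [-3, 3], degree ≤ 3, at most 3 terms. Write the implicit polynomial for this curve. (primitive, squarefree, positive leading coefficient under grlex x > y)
(a) deg p = 3.
(b) Observable constraints: it crosses the x-axis at the gridline x = 0; it meets the y-axis at y = 0 (among the integer gridlines).
(c) Fitting integer coefficients to these (and the overall shape) gives p.

x*y^2 + y^3 + x^2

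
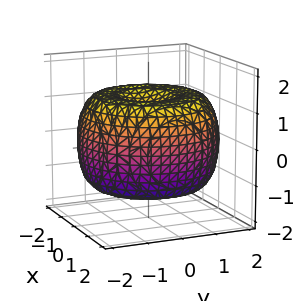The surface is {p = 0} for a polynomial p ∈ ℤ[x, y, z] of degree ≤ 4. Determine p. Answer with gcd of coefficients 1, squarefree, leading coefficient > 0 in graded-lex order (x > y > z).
x^4 + 2*x^2*y^2 + y^4 - 3*x^2 - 3*y^2 + 3*z^2 - 3

1. The degree is 4 — a generic line meets the surface in up to 4 points.
2. By symmetry, every cross-section ⟂ z is a circle, so x, y appear only via x² + y².
3. From the axis intercepts and sections: among the integer gridlines, it crosses the z-axis at z ∈ {-1, 1}; a circular section at z = 1 has radius between 1 and 2.
4. Solving for integer coefficients yields p as stated.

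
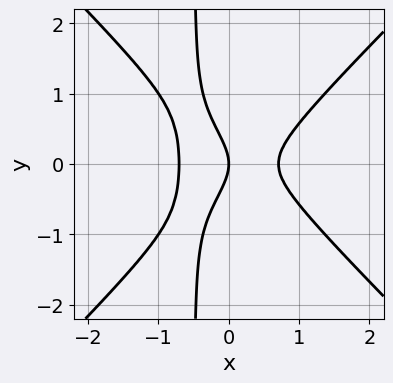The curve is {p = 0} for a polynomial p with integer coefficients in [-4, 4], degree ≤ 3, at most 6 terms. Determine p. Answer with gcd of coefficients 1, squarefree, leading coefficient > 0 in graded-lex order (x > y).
2*x^3 - 2*x*y^2 - y^2 - x

Degree: a generic line meets the curve in up to 3 points, so deg p = 3.
Symmetries: the y ↦ −y reflection is a symmetry, so y appears only in even powers.
Reading off the gridlines: one x-axis crossing is at x = 0; it meets the y-axis at y = 0 (among the integer gridlines).
The integer polynomial consistent with all of this is the stated p.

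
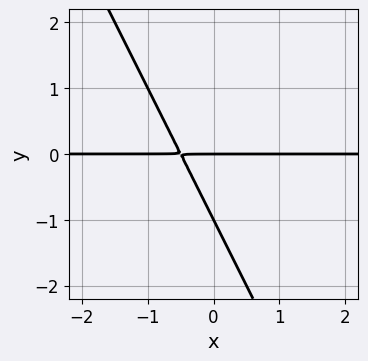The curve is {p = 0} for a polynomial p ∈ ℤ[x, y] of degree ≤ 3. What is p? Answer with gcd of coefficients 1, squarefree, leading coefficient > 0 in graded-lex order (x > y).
First, degree: no degree-1 curve has this shape, so deg p = 2.
Next, against the integer gridlines: every point of the x-axis in the box is on the curve; the y-axis gridline crossings are at y ∈ {-1, 0}.
Finally, fitting integer coefficients to these (and the overall shape) gives p.

2*x*y + y^2 + y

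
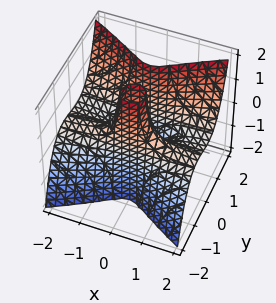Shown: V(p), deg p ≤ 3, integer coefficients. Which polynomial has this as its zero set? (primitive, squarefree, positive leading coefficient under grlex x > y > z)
First, the degree is 3 — a generic line meets the surface in up to 3 points.
Next, reading off the gridlines: every point of the x-axis in the box is on the surface; it meets the y-axis at y = 0 (among the integer gridlines).
Finally, fitting integer coefficients to these (and the overall shape) gives p. Check: (0, 0, 2) on the z-axis lies on the surface, and p(0, 0, 2) = 0. ✓

2*x^2*z - 3*y^3 + 2*y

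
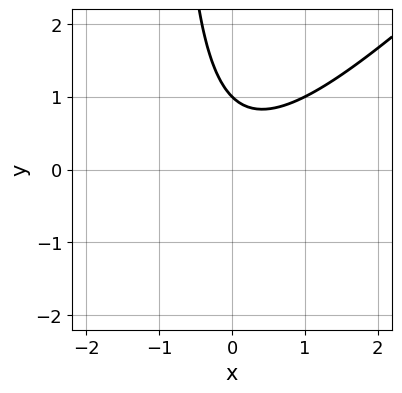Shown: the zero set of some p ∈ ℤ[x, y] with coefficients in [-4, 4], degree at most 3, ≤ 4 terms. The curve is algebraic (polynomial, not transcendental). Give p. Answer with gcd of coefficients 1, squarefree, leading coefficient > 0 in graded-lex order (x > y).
First, deg p = 2.
Then, from the visible intercepts: it meets the y-axis at y = 1 (among the integer gridlines); the curve avoids every integer x-axis point in the box.
Finally, matching integer coefficients to the picture gives p.

x^2 - x*y - y + 1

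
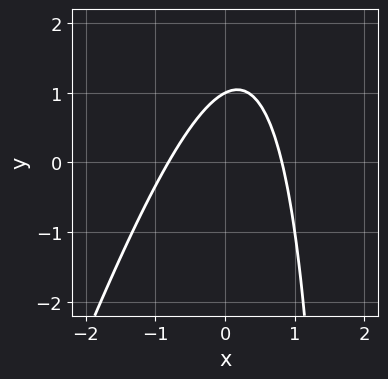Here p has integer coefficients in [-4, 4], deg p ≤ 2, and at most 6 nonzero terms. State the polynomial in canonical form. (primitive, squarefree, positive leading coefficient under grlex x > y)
3*x^2 - x*y + 2*y - 2

deg p = 2. A generic line meets the curve in up to 2 points.
Checking where it meets the axes: one y-axis crossing is at y = 1.
Solving for integer coefficients yields p as stated.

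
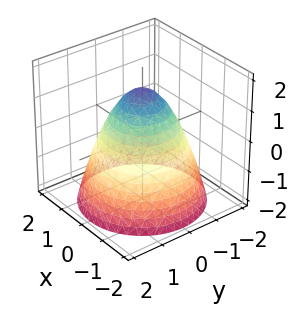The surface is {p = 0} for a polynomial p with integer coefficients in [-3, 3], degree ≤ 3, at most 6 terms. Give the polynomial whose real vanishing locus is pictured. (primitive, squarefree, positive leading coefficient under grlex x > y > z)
2*x^2 + 2*y^2 + 2*z - 3

1. deg p = 2. The shape is more complex than any degree-1 surface.
2. Symmetries: the z-axis is an axis of rotation, so x and y enter only as x² + y².
3. Reading off the gridlines: a circular section at z = -2 has radius between 1 and 2.
4. Fitting integer coefficients to these (and the overall shape) gives p.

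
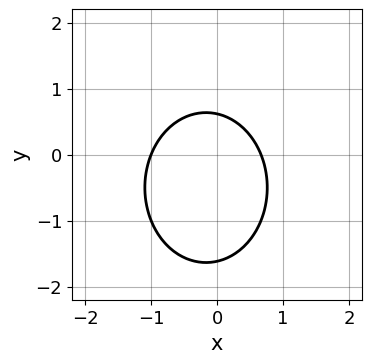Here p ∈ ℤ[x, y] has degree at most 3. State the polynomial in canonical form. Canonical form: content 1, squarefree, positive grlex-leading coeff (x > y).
3*x^2 + 2*y^2 + x + 2*y - 2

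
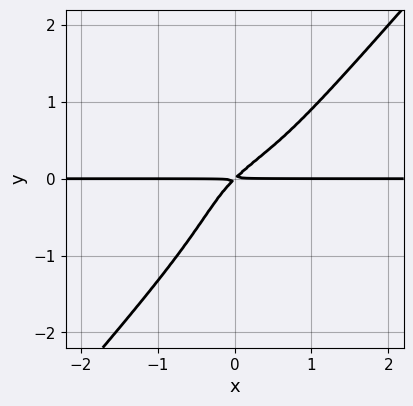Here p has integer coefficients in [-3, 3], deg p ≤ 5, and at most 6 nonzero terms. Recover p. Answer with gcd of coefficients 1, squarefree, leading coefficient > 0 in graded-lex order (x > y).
First, deg p = 4. The shape is more complex than any degree-3 curve.
Then, observable constraints: every point of the x-axis in the box is on the curve.
Finally, fitting integer coefficients to these (and the overall shape) gives p.

3*x^3*y - 2*y^4 - 2*x*y^2 + 3*x*y - 3*y^2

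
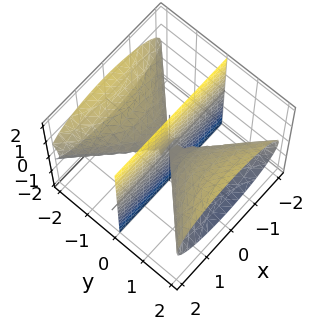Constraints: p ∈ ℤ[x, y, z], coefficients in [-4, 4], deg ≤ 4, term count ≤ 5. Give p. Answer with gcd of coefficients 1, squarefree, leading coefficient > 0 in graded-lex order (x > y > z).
x^2*y - y^3 + 3*y*z^2

1. I count 2 distinct pieces. They look like related sheets of one shape, so recover p as a whole.
2. Degree: a generic line meets the surface in up to 3 points, so deg p = 3.
3. Checking where it meets the axes: it meets the y-axis at y = 0 (among the integer gridlines); every point of the z-axis in the box is on the surface.
4. Putting this together gives p. Check: (2, 0, 0) on the x-axis lies on the surface, and p(2, 0, 0) = 0. ✓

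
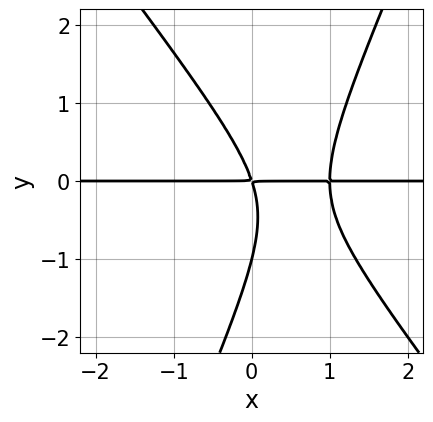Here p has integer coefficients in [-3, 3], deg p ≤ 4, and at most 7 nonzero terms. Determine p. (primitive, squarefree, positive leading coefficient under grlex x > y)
3*x^2*y + x*y^2 - y^3 - 3*x*y - y^2

Degree: the shape is more complex than any degree-2 curve, so deg p = 3.
Checking where it meets the axes: every point of the x-axis in the box is on the curve; one y-axis crossing is at y = -1.
These observations pin down the coefficients.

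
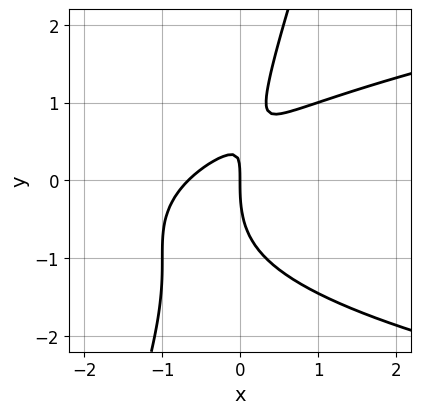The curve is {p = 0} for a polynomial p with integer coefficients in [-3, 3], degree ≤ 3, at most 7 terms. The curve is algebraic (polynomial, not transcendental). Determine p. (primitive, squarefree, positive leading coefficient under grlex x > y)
3*x*y^2 - y^3 - 3*x^2 + 3*x*y - 2*x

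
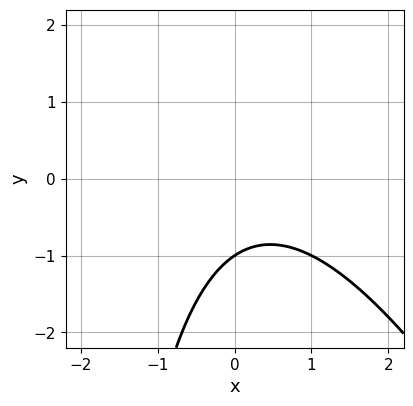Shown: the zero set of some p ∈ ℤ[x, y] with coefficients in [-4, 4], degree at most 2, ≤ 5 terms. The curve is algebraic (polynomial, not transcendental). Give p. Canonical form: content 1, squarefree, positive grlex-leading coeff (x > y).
First, degree: a generic line meets the curve in up to 2 points, so deg p = 2.
Next, from the axis intercepts and sections: it meets the y-axis at y = -1 (among the integer gridlines); it misses every integer gridline on the x-axis.
Finally, putting this together gives p.

2*x^2 + x*y - x + 3*y + 3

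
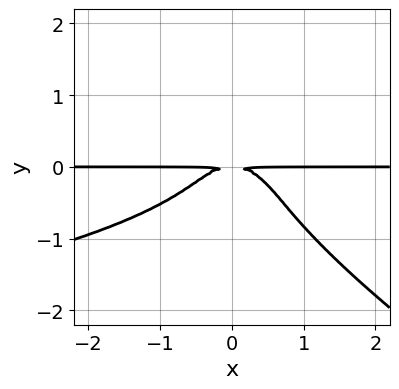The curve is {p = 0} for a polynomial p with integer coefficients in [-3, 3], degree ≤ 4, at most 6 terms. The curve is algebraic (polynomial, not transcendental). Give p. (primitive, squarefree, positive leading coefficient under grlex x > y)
First, deg p = 4.
Next, checking where it meets the axes: the visible x-axis segment lies entirely on the curve.
Finally, matching integer coefficients to the picture gives p.

2*x*y^3 + 3*y^4 + 2*x^2*y + 2*y^2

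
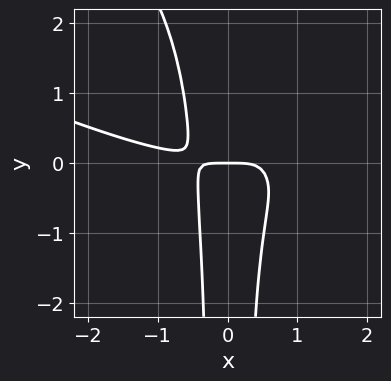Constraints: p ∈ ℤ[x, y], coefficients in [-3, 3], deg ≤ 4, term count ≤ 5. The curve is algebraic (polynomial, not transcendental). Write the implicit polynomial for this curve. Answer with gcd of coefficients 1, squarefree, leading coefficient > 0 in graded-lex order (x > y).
First, the degree is 4 — the shape is more complex than any degree-3 curve.
Next, against the integer gridlines: it meets the y-axis at y = 0 (among the integer gridlines); it crosses the x-axis at the gridline x = 0.
Finally, assembling these constraints gives the stated polynomial.

x^4 + 3*x^3*y + 2*x^2*y^2 - 3*x^2*y + y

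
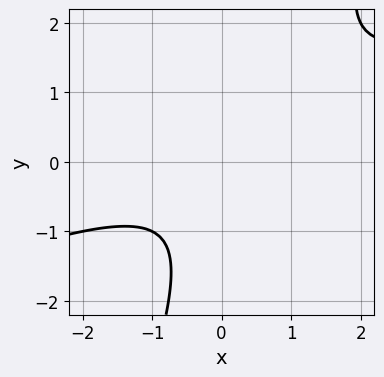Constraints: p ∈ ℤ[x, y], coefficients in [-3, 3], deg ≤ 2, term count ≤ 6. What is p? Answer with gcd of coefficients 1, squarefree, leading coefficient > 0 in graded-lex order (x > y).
x^2 - 3*x*y + y^2 + y + 2

1. Degree: no degree-1 curve has this shape, so deg p = 2.
2. From the axis intercepts and sections: it misses every integer gridline on the x-axis; the curve avoids every integer y-axis point in the box.
3. Assembling these constraints gives the stated polynomial.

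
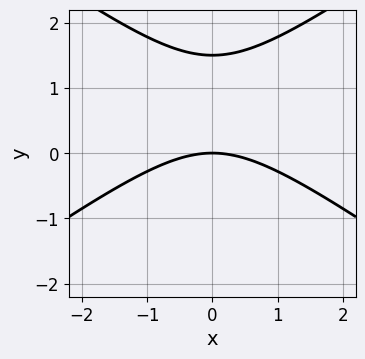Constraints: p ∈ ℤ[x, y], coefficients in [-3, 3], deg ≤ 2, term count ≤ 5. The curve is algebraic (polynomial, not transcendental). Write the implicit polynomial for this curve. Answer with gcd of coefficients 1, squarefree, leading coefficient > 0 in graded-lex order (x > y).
x^2 - 2*y^2 + 3*y

1. The degree is 2 — no degree-1 curve has this shape.
2. Symmetries: mirror symmetry x ↦ −x ⇒ only even powers of x.
3. Reading off the gridlines: it crosses the x-axis at the gridline x = 0; it crosses the y-axis at the gridline y = 0.
4. Matching integer coefficients to the picture gives p.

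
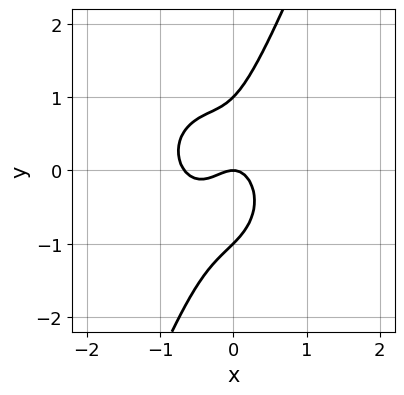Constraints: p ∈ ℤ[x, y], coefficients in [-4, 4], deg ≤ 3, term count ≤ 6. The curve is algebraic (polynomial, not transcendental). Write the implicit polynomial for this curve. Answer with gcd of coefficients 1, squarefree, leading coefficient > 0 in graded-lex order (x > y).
3*x^3 + 2*x*y^2 - y^3 + 2*x^2 + y

(a) Degree: the shape is more complex than any degree-2 curve, so deg p = 3.
(b) Observable constraints: one x-axis crossing is at x = 0; the y-axis gridline crossings are at y ∈ {-1, 0, 1}.
(c) Solving for integer coefficients yields p as stated.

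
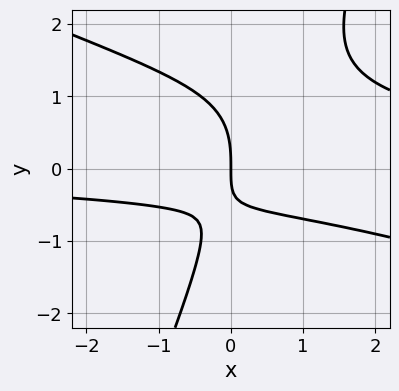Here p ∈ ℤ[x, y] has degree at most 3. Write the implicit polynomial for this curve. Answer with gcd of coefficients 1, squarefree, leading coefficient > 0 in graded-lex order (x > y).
x^2*y + 2*x*y^2 - y^3 - 2*x*y - 2*x

(a) deg p = 3. No degree-2 curve has this shape.
(b) Observable constraints: one y-axis crossing is at y = 0; it meets the x-axis at x = 0 (among the integer gridlines).
(c) Solving for integer coefficients yields p as stated.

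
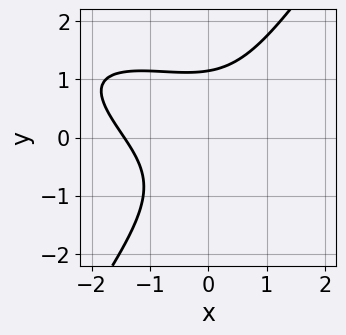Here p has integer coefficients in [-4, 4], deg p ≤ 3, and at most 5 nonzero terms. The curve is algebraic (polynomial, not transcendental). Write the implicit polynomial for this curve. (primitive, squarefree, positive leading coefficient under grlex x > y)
x^3 + 2*x^2*y + x*y^2 - 2*y^3 + 3

1. deg p = 3.
2. The integer polynomial consistent with all of this is the stated p.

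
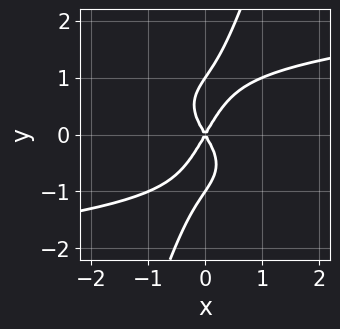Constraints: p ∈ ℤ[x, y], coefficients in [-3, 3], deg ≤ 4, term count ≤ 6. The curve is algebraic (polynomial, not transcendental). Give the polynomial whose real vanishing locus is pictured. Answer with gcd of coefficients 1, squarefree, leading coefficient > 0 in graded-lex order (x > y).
First, deg p = 4.
Next, from the axis intercepts and sections: it crosses the x-axis at the gridline x = 0; among the integer gridlines, it crosses the y-axis at y ∈ {-1, 0, 1}.
Finally, assembling these constraints gives the stated polynomial.

3*x*y^3 - y^4 - 3*x^2 + y^2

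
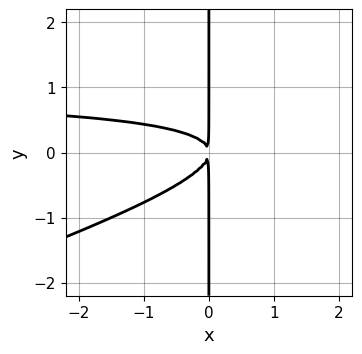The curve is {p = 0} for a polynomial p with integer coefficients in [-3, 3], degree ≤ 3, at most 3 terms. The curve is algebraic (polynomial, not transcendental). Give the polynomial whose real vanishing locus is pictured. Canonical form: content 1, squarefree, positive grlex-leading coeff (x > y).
1. deg p = 3.
2. From the axis intercepts and sections: the visible y-axis segment lies entirely on the curve.
3. Matching integer coefficients to the picture gives p.

x^2*y - 3*x*y^2 - x^2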